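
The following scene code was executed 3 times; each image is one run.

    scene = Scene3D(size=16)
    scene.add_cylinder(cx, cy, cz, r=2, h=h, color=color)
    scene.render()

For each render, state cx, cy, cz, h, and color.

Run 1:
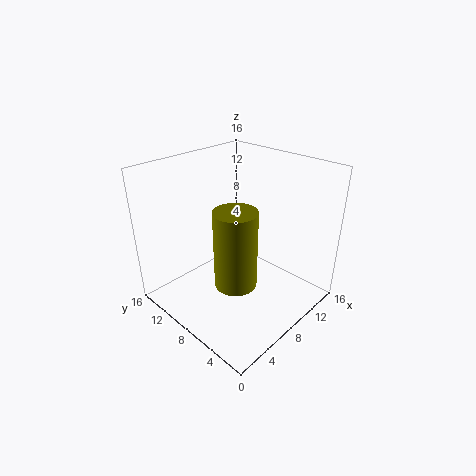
cx = 3.5
cy = 4
cz = 6.5
h = 7.5
color = 'olive'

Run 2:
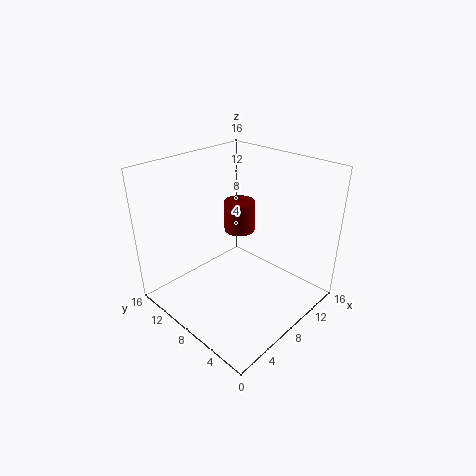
cx = 13
cy = 12.5
cz = 5.5
h = 4
color = 'maroon'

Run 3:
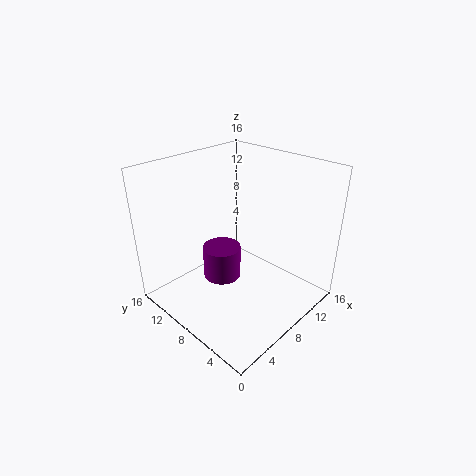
cx = 5.5
cy = 8
cz = 4.5
h = 3.5
color = 'purple'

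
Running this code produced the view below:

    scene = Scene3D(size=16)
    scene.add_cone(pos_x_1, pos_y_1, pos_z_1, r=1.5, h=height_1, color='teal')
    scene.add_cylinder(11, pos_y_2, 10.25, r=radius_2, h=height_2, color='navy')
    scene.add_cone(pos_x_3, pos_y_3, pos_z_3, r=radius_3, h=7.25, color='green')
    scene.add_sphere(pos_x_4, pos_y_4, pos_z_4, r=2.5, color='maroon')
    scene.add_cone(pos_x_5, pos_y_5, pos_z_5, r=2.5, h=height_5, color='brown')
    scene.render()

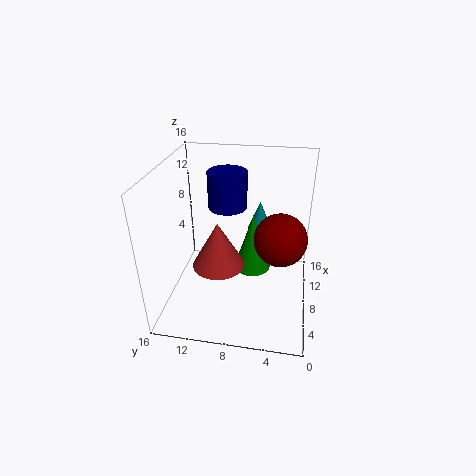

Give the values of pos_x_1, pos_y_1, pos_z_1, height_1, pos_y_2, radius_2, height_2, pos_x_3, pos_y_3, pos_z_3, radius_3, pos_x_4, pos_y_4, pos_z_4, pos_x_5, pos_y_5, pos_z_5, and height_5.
pos_x_1 = 14
pos_y_1 = 6.25
pos_z_1 = 6
height_1 = 3.75
pos_y_2 = 9.75
radius_2 = 2.25
height_2 = 4.25
pos_x_3 = 11.25
pos_y_3 = 6.75
pos_z_3 = 2
radius_3 = 2.25
pos_x_4 = 4
pos_y_4 = 3.25
pos_z_4 = 10.75
pos_x_5 = 3
pos_y_5 = 9
pos_z_5 = 8
height_5 = 4.5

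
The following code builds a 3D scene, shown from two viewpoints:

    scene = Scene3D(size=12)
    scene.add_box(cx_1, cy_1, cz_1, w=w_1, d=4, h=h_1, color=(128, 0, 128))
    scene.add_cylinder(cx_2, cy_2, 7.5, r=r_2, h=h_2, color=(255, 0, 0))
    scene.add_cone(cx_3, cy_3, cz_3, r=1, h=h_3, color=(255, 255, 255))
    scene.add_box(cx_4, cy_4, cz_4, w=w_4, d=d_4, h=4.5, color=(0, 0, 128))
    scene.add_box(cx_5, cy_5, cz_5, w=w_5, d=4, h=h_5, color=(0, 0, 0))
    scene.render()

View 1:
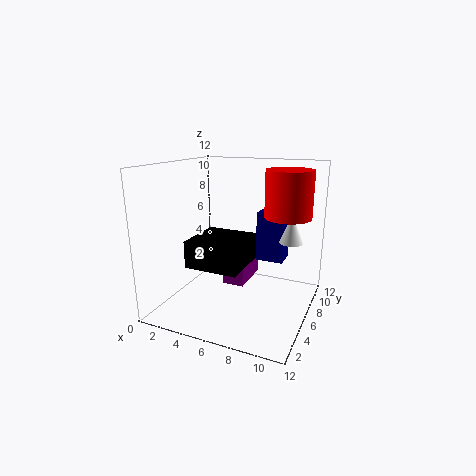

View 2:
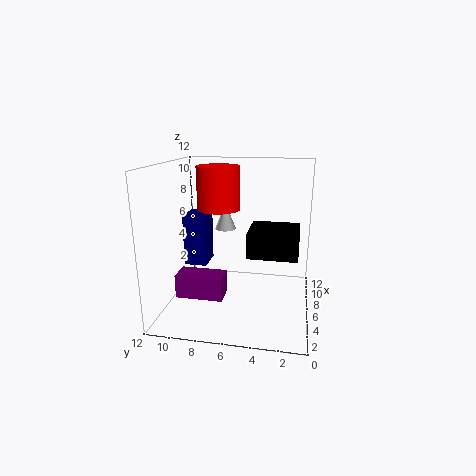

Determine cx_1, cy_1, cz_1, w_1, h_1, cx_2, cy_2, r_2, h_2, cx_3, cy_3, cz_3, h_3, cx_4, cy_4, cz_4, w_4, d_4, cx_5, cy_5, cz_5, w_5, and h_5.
cx_1 = 4, cy_1 = 7, cz_1 = 1, w_1 = 2, h_1 = 2, cx_2 = 9.5, cy_2 = 8.5, r_2 = 2, h_2 = 4, cx_3 = 10, cy_3 = 8, cz_3 = 5.5, h_3 = 2.5, cx_4 = 6.5, cy_4 = 9, cz_4 = 3, w_4 = 2.5, d_4 = 2, cx_5 = 4, cy_5 = 1, cz_5 = 5, w_5 = 4, h_5 = 2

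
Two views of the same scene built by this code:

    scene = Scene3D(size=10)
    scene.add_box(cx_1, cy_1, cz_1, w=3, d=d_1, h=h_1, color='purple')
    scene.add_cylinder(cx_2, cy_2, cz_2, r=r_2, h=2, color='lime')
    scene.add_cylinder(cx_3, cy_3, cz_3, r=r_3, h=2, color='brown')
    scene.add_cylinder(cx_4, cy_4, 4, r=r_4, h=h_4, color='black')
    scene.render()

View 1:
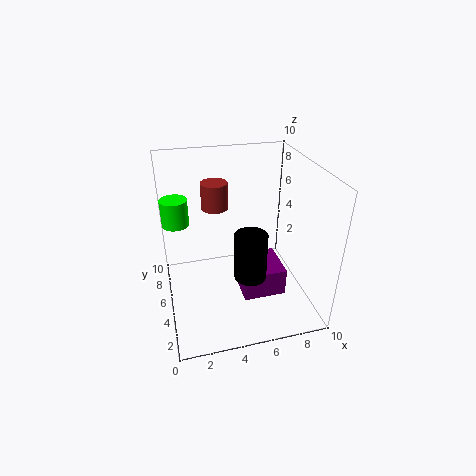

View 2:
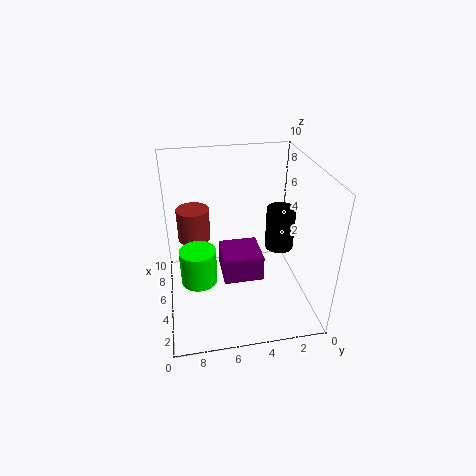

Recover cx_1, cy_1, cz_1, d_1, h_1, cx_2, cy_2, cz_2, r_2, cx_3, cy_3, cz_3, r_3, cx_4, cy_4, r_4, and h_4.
cx_1 = 5; cy_1 = 3; cz_1 = 1; d_1 = 3; h_1 = 2; cx_2 = 1; cy_2 = 8; cz_2 = 5; r_2 = 1; cx_3 = 4; cy_3 = 8; cz_3 = 6; r_3 = 1; cx_4 = 5; cy_4 = 2; r_4 = 1; h_4 = 3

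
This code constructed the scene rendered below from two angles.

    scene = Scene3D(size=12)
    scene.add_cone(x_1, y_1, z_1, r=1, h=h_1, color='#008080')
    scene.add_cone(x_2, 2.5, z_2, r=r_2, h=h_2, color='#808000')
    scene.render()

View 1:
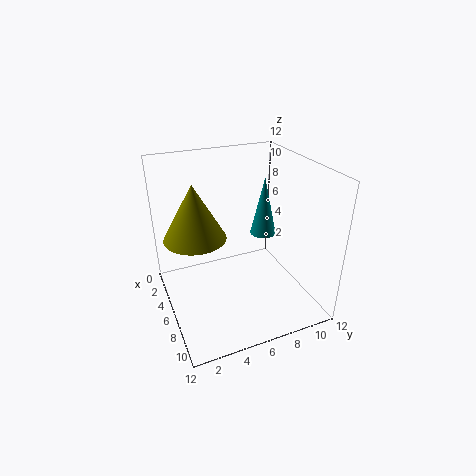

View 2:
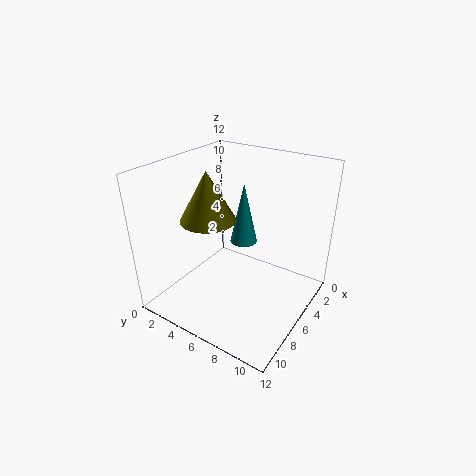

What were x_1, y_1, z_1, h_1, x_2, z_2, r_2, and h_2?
x_1 = 7.5, y_1 = 7.5, z_1 = 7, h_1 = 4.5, x_2 = 5.5, z_2 = 6.5, r_2 = 2.5, h_2 = 4.5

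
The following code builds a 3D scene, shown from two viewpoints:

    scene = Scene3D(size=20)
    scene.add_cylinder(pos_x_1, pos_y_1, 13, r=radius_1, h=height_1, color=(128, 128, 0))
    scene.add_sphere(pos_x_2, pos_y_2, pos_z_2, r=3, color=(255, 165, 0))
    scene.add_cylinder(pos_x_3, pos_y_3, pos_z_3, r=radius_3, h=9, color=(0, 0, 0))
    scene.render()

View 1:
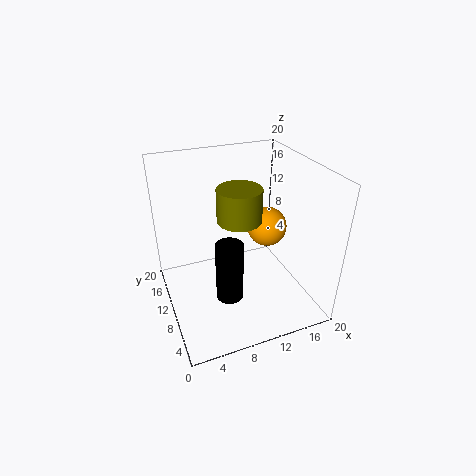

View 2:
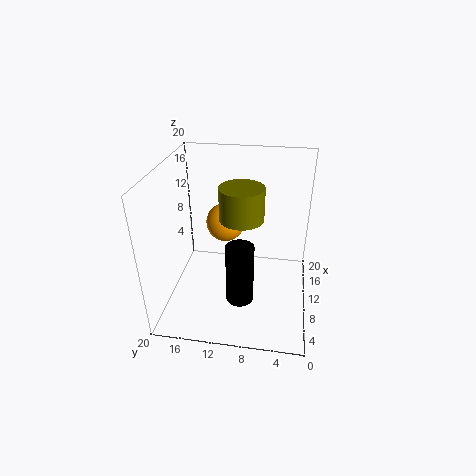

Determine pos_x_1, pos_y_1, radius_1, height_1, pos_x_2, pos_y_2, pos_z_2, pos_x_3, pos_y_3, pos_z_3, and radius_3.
pos_x_1 = 10; pos_y_1 = 9.5; radius_1 = 3; height_1 = 4.5; pos_x_2 = 16; pos_y_2 = 13; pos_z_2 = 9; pos_x_3 = 8.5; pos_y_3 = 9.5; pos_z_3 = 0.5; radius_3 = 2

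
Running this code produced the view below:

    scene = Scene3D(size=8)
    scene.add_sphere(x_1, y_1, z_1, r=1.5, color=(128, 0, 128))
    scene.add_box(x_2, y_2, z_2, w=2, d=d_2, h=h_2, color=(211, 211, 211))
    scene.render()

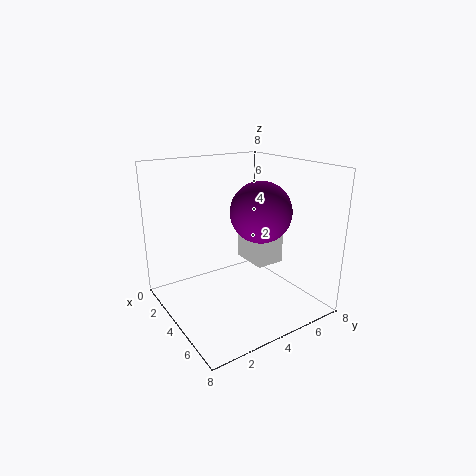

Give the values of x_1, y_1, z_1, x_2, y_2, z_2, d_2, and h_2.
x_1 = 6
y_1 = 4
z_1 = 6
x_2 = 4
y_2 = 4
z_2 = 3
d_2 = 1.5
h_2 = 3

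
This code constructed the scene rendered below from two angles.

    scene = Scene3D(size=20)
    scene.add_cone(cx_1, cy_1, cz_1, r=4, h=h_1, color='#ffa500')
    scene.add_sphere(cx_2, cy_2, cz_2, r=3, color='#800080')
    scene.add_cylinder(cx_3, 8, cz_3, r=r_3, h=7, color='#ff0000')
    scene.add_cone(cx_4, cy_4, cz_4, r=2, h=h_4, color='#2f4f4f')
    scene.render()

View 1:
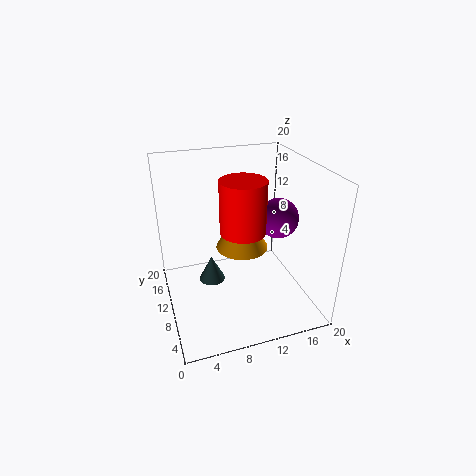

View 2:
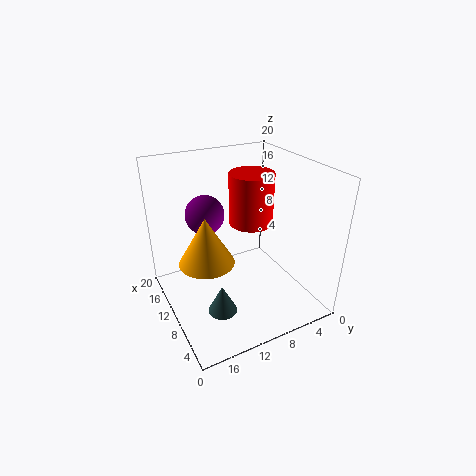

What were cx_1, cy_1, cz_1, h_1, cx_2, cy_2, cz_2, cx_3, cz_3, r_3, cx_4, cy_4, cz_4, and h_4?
cx_1 = 12; cy_1 = 14; cz_1 = 6; h_1 = 7; cx_2 = 17; cy_2 = 12; cz_2 = 11; cx_3 = 10; cz_3 = 12; r_3 = 3; cx_4 = 7; cy_4 = 14; cz_4 = 1; h_4 = 4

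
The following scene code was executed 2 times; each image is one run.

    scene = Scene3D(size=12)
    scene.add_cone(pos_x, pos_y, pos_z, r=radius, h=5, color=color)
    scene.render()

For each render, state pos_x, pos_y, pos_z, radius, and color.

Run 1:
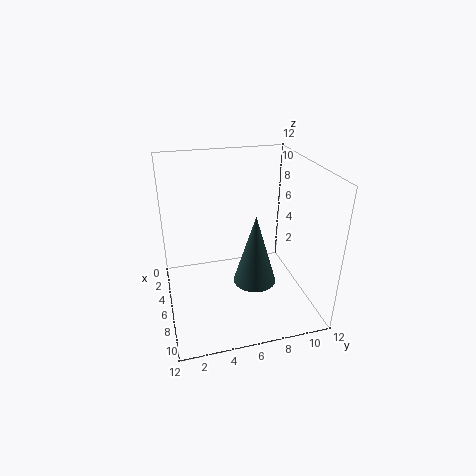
pos_x = 10.5
pos_y = 6
pos_z = 5
radius = 1.5
color = 'darkslategray'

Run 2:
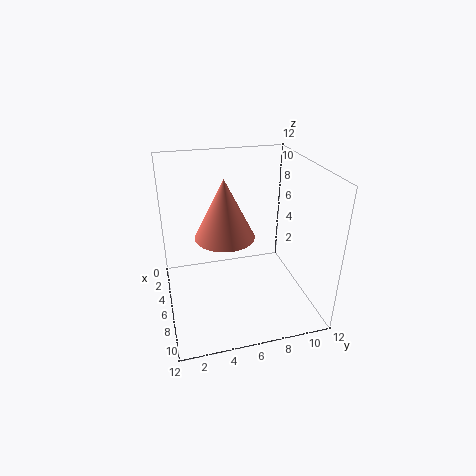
pos_x = 5.5
pos_y = 5
pos_z = 6
radius = 2.5
color = 'salmon'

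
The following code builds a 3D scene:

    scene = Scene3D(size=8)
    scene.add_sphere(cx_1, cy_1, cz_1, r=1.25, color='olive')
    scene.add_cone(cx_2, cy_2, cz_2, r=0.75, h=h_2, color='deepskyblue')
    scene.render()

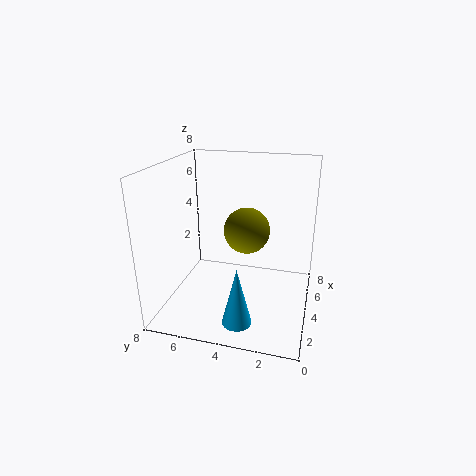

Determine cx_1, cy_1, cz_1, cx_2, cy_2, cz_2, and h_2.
cx_1 = 4, cy_1 = 3.5, cz_1 = 4.5, cx_2 = 1, cy_2 = 3.25, cz_2 = 0.75, h_2 = 3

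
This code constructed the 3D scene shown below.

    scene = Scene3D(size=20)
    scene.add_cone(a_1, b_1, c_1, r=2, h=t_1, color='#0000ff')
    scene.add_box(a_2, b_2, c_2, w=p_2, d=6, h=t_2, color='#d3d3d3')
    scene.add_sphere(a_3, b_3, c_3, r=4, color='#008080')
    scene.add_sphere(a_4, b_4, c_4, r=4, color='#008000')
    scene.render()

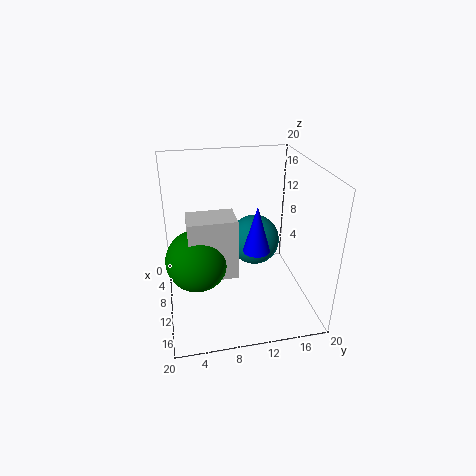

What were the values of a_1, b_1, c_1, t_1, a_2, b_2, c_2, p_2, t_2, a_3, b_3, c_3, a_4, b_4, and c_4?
a_1 = 9, b_1 = 13, c_1 = 7, t_1 = 7, a_2 = 11, b_2 = 3, c_2 = 7, p_2 = 4, t_2 = 8, a_3 = 4, b_3 = 14, c_3 = 6, a_4 = 13, b_4 = 4, c_4 = 9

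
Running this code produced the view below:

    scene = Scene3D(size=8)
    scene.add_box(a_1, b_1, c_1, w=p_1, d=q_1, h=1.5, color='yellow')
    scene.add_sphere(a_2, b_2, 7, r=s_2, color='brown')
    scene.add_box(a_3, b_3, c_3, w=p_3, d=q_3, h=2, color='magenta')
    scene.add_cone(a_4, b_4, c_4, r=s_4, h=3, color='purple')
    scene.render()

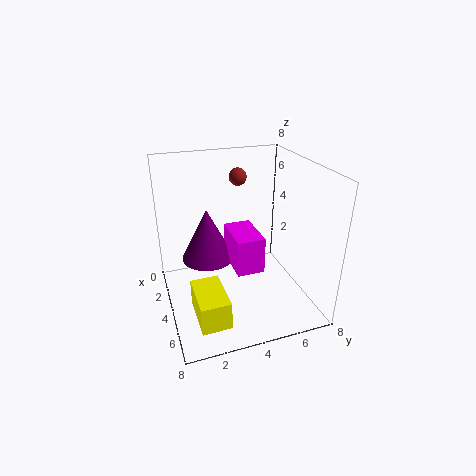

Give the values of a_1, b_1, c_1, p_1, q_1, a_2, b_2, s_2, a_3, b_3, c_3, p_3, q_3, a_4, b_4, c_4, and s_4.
a_1 = 5
b_1 = 1
c_1 = 1
p_1 = 2.5
q_1 = 1.5
a_2 = 2.5
b_2 = 4.5
s_2 = 0.5
a_3 = 3
b_3 = 3.5
c_3 = 2.5
p_3 = 2.5
q_3 = 1.5
a_4 = 3
b_4 = 2.5
c_4 = 2.5
s_4 = 1.5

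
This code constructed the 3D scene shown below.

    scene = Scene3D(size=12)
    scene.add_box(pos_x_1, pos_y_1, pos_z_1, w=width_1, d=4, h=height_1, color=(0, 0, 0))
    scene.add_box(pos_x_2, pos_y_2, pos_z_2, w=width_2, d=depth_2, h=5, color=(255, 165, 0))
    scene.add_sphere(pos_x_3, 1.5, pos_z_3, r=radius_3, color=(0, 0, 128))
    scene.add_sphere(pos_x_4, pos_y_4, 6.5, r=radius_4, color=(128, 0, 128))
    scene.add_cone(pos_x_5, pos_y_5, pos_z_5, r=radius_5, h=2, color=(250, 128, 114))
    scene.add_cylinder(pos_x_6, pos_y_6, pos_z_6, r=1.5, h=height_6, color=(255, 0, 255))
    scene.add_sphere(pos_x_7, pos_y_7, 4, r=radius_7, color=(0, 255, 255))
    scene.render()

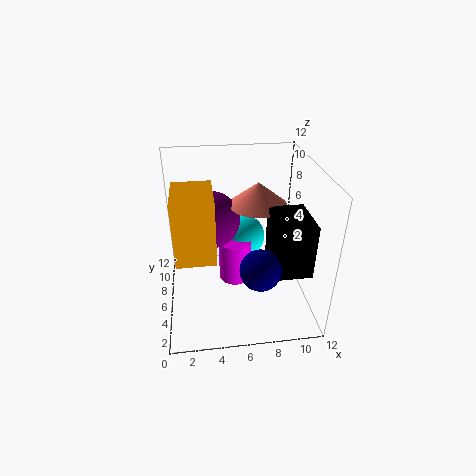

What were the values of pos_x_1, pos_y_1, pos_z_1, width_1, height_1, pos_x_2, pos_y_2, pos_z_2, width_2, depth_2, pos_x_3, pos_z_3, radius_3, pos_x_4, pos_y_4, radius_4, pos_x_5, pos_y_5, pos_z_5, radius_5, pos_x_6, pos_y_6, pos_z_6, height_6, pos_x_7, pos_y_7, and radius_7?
pos_x_1 = 8.5
pos_y_1 = 2.5
pos_z_1 = 4
width_1 = 3
height_1 = 4.5
pos_x_2 = 1
pos_y_2 = 2.5
pos_z_2 = 6
width_2 = 3
depth_2 = 4
pos_x_3 = 7
pos_z_3 = 6
radius_3 = 1.5
pos_x_4 = 4
pos_y_4 = 8.5
radius_4 = 2.5
pos_x_5 = 8
pos_y_5 = 8
pos_z_5 = 8
radius_5 = 2.5
pos_x_6 = 6
pos_y_6 = 8
pos_z_6 = 0.5
height_6 = 4
pos_x_7 = 7
pos_y_7 = 9.5
radius_7 = 2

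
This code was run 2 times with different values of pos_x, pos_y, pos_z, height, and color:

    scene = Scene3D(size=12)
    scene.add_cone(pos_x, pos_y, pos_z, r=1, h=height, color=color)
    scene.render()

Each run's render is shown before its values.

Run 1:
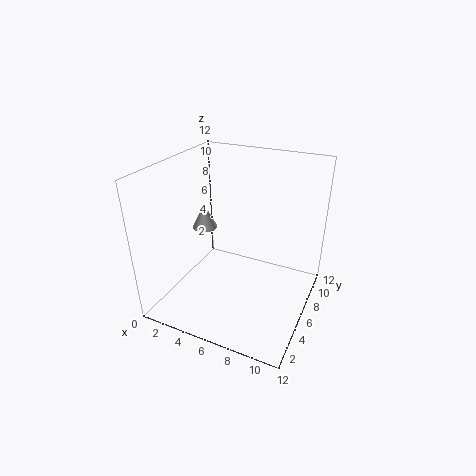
pos_x = 3.5, pos_y = 5, pos_z = 7, height = 2, color = 'lightgray'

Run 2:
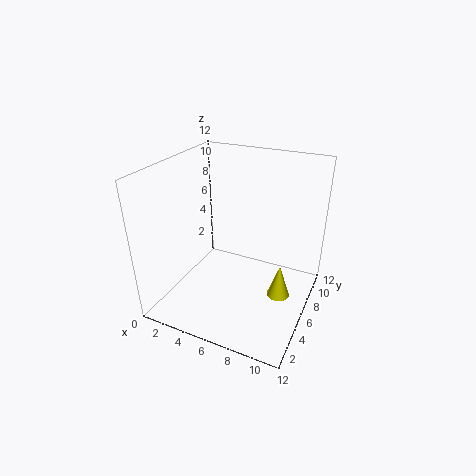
pos_x = 9.5, pos_y = 7, pos_z = 0.5, height = 3, color = 'yellow'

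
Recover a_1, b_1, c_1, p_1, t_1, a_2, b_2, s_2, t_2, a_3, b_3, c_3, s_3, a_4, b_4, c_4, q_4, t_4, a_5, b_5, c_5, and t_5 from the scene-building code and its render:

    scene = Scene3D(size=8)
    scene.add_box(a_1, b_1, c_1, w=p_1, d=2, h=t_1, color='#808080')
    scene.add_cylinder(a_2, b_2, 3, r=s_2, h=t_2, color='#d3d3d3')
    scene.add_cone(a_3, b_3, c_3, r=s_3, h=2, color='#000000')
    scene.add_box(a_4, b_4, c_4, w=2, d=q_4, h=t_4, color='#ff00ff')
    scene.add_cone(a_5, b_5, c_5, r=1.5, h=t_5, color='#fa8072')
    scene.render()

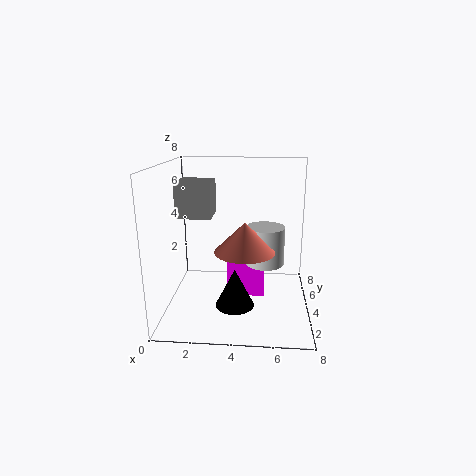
a_1 = 0.5, b_1 = 4, c_1 = 5, p_1 = 2, t_1 = 2, a_2 = 5.5, b_2 = 3, s_2 = 1, t_2 = 2, a_3 = 4, b_3 = 2, c_3 = 1, s_3 = 1, a_4 = 3.5, b_4 = 3, c_4 = 1, q_4 = 2.5, t_4 = 2.5, a_5 = 4.5, b_5 = 2, c_5 = 4, t_5 = 1.5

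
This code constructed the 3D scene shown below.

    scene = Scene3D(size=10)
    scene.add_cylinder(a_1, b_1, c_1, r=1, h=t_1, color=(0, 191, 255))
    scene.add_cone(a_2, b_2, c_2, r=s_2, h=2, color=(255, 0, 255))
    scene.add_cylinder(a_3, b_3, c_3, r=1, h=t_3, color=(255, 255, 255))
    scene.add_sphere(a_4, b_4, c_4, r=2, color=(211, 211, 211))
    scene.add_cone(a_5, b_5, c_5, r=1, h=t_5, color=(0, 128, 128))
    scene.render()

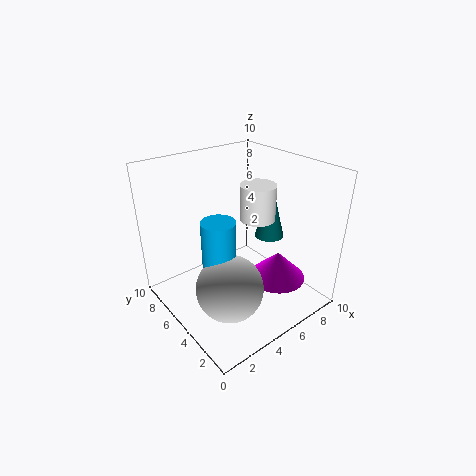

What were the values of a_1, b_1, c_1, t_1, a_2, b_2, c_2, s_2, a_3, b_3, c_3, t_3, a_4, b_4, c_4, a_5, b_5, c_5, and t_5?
a_1 = 2
b_1 = 3
c_1 = 5
t_1 = 3
a_2 = 7
b_2 = 3
c_2 = 2
s_2 = 2
a_3 = 4
b_3 = 2
c_3 = 8
t_3 = 2
a_4 = 2
b_4 = 2
c_4 = 4
a_5 = 7
b_5 = 4
c_5 = 5
t_5 = 4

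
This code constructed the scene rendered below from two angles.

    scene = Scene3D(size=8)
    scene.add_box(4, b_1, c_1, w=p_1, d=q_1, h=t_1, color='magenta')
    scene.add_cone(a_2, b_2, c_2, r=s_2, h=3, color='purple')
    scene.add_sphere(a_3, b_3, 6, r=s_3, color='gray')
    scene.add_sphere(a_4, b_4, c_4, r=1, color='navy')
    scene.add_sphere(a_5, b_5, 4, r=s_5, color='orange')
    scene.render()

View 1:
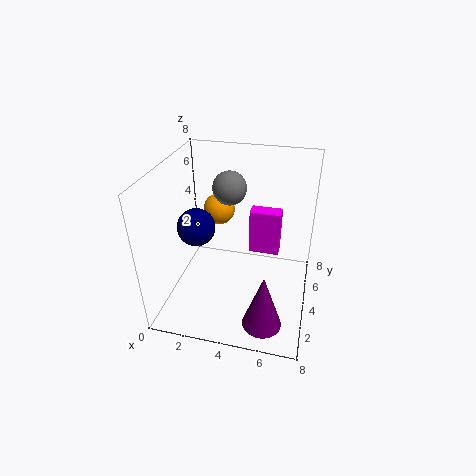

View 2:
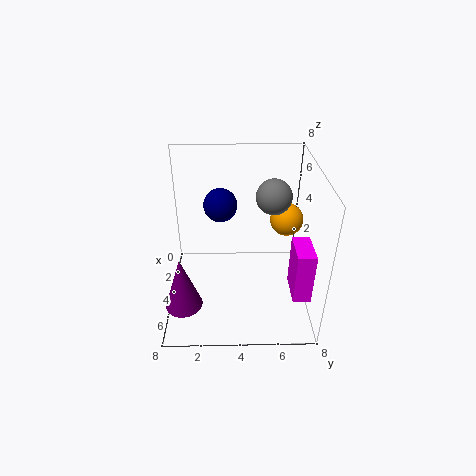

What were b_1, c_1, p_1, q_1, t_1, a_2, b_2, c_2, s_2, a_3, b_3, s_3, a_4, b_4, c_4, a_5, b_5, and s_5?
b_1 = 7; c_1 = 1; p_1 = 2; q_1 = 1; t_1 = 3; a_2 = 6; b_2 = 1; c_2 = 1; s_2 = 1; a_3 = 3; b_3 = 6; s_3 = 1; a_4 = 2; b_4 = 3; c_4 = 5; a_5 = 2; b_5 = 7; s_5 = 1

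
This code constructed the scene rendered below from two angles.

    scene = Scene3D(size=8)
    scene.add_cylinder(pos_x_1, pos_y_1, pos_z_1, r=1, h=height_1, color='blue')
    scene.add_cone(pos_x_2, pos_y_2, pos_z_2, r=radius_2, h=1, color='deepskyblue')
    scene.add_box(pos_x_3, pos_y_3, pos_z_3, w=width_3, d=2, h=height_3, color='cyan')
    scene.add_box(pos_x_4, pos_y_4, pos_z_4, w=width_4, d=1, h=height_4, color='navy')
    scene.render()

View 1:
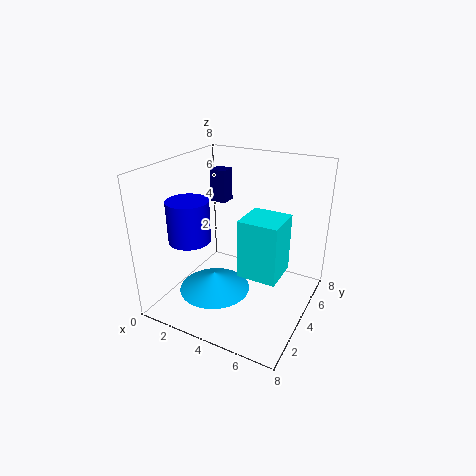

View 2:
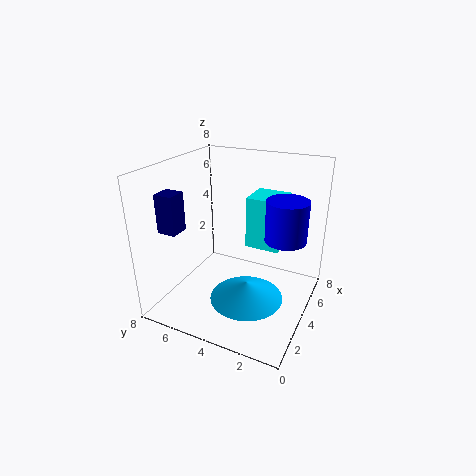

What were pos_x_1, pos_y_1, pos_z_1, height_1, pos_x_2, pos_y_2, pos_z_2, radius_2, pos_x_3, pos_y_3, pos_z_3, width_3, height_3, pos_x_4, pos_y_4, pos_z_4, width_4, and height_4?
pos_x_1 = 3
pos_y_1 = 1
pos_z_1 = 5
height_1 = 2
pos_x_2 = 3
pos_y_2 = 3
pos_z_2 = 1
radius_2 = 2
pos_x_3 = 5
pos_y_3 = 2
pos_z_3 = 3
width_3 = 2
height_3 = 3
pos_x_4 = 1
pos_y_4 = 6
pos_z_4 = 5
width_4 = 1
height_4 = 2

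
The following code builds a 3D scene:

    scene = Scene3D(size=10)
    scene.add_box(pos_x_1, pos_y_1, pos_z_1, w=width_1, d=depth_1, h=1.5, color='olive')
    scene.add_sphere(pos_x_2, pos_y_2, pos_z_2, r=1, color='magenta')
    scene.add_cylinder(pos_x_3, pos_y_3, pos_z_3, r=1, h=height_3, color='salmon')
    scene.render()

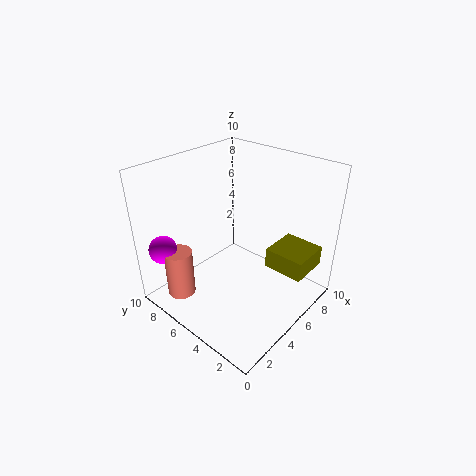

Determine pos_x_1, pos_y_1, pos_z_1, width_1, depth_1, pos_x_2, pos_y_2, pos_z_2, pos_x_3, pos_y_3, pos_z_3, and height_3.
pos_x_1 = 7, pos_y_1 = 1, pos_z_1 = 2, width_1 = 3, depth_1 = 3, pos_x_2 = 1.5, pos_y_2 = 9, pos_z_2 = 4, pos_x_3 = 2, pos_y_3 = 8, pos_z_3 = 0.5, height_3 = 3.5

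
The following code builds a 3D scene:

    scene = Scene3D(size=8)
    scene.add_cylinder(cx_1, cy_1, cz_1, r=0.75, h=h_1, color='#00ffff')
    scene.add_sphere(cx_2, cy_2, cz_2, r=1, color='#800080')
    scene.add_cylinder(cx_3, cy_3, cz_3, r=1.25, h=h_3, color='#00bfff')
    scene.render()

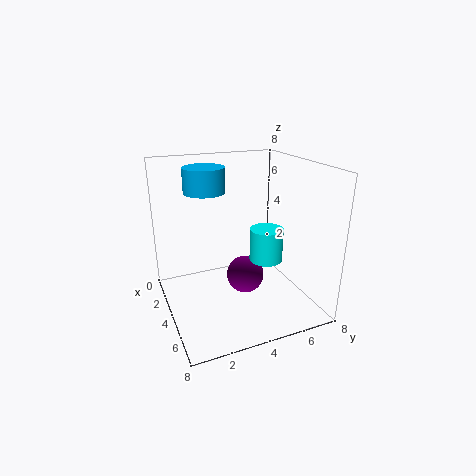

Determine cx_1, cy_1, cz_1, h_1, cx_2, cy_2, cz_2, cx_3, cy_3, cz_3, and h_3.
cx_1 = 7.25, cy_1 = 4, cz_1 = 4.25, h_1 = 1.5, cx_2 = 5, cy_2 = 4, cz_2 = 2.25, cx_3 = 1.25, cy_3 = 3, cz_3 = 6, h_3 = 1.5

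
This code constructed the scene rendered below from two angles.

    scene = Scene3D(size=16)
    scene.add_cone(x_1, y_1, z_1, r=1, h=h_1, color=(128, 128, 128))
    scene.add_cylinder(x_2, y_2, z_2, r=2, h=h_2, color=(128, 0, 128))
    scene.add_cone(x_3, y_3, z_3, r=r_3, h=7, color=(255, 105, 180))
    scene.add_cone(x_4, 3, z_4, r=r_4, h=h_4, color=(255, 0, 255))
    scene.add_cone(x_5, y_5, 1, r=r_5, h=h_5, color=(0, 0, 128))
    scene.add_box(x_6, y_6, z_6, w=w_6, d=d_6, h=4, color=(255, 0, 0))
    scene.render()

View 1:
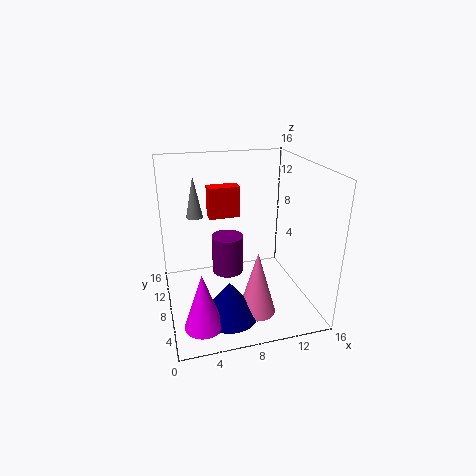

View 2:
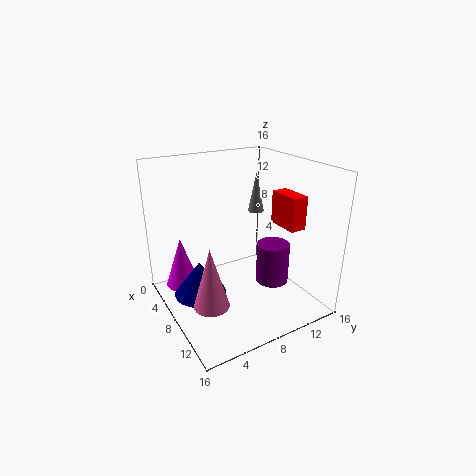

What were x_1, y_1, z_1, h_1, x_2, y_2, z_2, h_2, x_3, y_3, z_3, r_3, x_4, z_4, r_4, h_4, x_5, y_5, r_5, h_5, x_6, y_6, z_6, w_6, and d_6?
x_1 = 4; y_1 = 13; z_1 = 9; h_1 = 5; x_2 = 8; y_2 = 13; z_2 = 1; h_2 = 5; x_3 = 9; y_3 = 4; z_3 = 1; r_3 = 2; x_4 = 3; z_4 = 1; r_4 = 2; h_4 = 6; x_5 = 6; y_5 = 4; r_5 = 3; h_5 = 4; x_6 = 6; y_6 = 14; z_6 = 8; w_6 = 4; d_6 = 2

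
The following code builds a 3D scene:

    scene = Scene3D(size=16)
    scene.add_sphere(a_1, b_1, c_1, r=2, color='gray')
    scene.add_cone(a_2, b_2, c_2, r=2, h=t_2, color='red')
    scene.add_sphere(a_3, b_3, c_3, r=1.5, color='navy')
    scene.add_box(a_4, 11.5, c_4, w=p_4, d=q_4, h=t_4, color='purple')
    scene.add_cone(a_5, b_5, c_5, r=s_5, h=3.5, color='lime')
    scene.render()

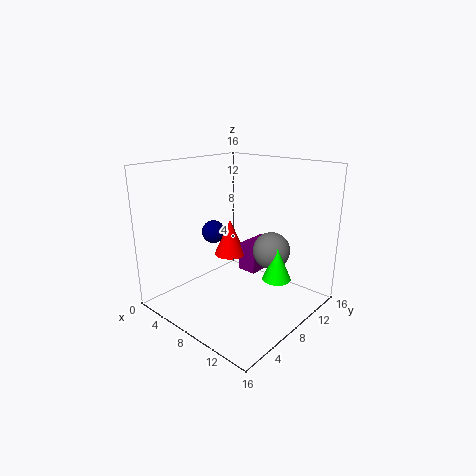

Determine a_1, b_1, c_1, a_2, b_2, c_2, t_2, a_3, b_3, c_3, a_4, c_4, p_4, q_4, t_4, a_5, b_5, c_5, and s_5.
a_1 = 11.5
b_1 = 9.5
c_1 = 7
a_2 = 4
b_2 = 11
c_2 = 4
t_2 = 4.5
a_3 = 1.5
b_3 = 10.5
c_3 = 6.5
a_4 = 5
c_4 = 2
p_4 = 2.5
q_4 = 4.5
t_4 = 3.5
a_5 = 13
b_5 = 8.5
c_5 = 4.5
s_5 = 1.5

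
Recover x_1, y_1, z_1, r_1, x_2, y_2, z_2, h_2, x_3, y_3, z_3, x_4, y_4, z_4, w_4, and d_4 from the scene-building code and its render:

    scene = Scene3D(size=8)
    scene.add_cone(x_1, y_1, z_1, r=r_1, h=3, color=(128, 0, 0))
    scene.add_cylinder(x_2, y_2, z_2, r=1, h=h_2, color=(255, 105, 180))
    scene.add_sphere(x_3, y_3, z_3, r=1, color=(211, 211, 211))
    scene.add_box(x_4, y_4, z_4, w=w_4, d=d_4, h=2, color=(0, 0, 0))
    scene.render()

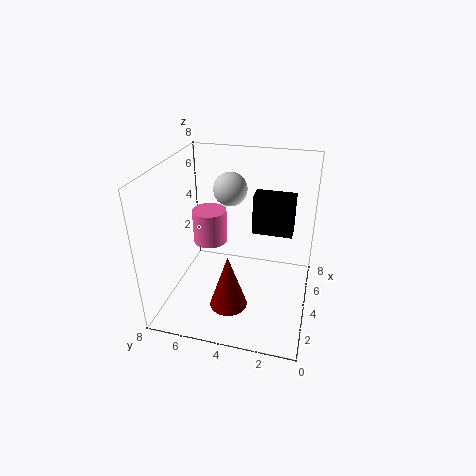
x_1 = 2
y_1 = 4
z_1 = 1
r_1 = 1
x_2 = 5
y_2 = 6
z_2 = 3
h_2 = 2
x_3 = 6
y_3 = 5
z_3 = 6
x_4 = 3
y_4 = 1
z_4 = 5
w_4 = 1
d_4 = 2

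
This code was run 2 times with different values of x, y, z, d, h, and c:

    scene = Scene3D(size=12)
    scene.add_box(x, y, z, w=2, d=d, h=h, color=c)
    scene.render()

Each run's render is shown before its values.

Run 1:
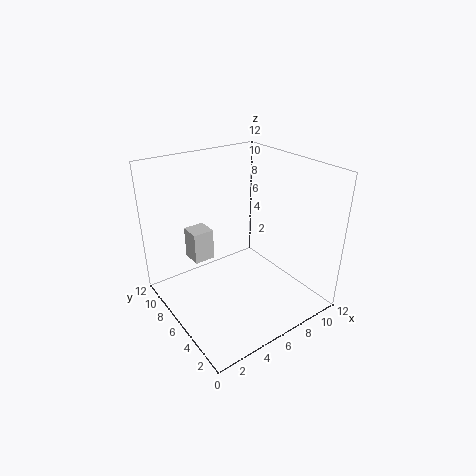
x = 4, y = 10, z = 2, d = 2, h = 3, c = 'lightgray'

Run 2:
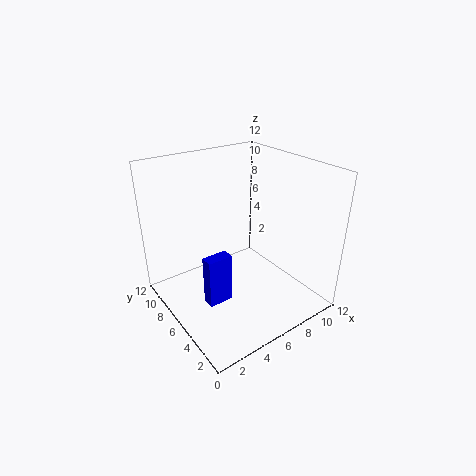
x = 2, y = 4, z = 2, d = 1, h = 4, c = 'blue'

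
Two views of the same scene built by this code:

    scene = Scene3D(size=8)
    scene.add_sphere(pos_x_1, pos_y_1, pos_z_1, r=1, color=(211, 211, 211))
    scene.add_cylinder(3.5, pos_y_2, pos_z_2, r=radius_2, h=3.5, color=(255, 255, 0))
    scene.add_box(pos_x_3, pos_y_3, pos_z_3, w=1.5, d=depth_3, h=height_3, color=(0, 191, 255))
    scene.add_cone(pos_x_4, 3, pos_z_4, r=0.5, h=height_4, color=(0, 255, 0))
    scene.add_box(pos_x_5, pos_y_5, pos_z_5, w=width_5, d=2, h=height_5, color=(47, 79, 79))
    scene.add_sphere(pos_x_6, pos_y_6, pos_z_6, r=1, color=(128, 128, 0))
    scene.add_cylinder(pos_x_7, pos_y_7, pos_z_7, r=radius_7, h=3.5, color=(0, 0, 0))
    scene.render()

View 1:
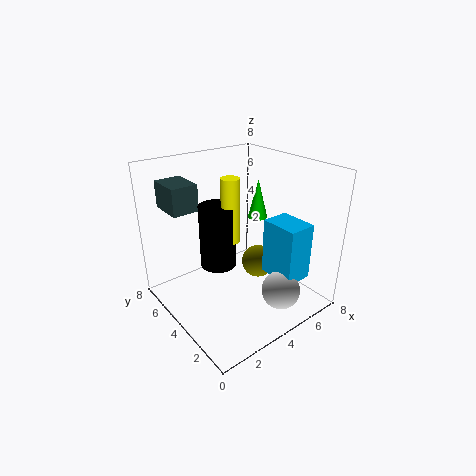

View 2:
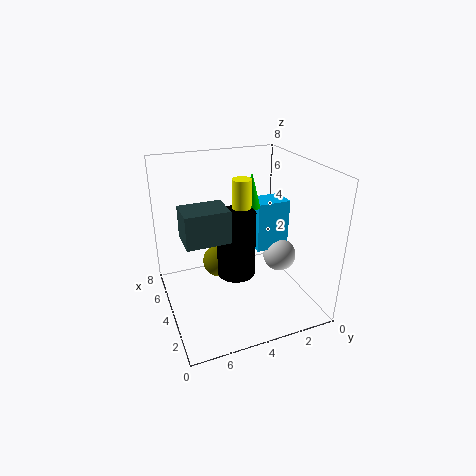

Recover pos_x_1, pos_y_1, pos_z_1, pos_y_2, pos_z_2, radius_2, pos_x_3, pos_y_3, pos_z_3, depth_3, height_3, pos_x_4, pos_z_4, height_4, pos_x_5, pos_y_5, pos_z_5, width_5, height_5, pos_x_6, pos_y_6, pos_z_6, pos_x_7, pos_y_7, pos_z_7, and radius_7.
pos_x_1 = 4.5, pos_y_1 = 1, pos_z_1 = 2, pos_y_2 = 4, pos_z_2 = 4, radius_2 = 0.5, pos_x_3 = 4.5, pos_y_3 = 0.5, pos_z_3 = 2.5, depth_3 = 2, height_3 = 3, pos_x_4 = 4.5, pos_z_4 = 5.5, height_4 = 2, pos_x_5 = 1, pos_y_5 = 5.5, pos_z_5 = 5.5, width_5 = 1.5, height_5 = 1.5, pos_x_6 = 6, pos_y_6 = 4.5, pos_z_6 = 1.5, pos_x_7 = 3, pos_y_7 = 4.5, pos_z_7 = 2.5, radius_7 = 1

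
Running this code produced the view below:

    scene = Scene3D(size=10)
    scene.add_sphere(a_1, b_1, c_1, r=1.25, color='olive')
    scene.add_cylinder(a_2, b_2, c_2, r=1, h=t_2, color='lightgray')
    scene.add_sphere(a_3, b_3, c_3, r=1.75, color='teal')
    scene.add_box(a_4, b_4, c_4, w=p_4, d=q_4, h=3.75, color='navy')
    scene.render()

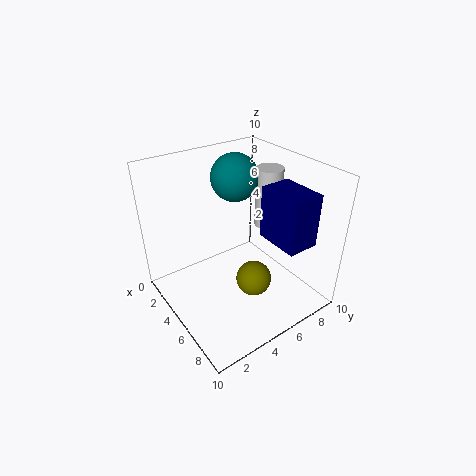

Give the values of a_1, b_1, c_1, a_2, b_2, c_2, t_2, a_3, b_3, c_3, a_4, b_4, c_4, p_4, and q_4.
a_1 = 6.25, b_1 = 5.5, c_1 = 2, a_2 = 4, b_2 = 8.5, c_2 = 4.5, t_2 = 4.5, a_3 = 2.5, b_3 = 6.5, c_3 = 8.25, a_4 = 5.25, b_4 = 6.75, c_4 = 4.75, p_4 = 3.25, q_4 = 2.25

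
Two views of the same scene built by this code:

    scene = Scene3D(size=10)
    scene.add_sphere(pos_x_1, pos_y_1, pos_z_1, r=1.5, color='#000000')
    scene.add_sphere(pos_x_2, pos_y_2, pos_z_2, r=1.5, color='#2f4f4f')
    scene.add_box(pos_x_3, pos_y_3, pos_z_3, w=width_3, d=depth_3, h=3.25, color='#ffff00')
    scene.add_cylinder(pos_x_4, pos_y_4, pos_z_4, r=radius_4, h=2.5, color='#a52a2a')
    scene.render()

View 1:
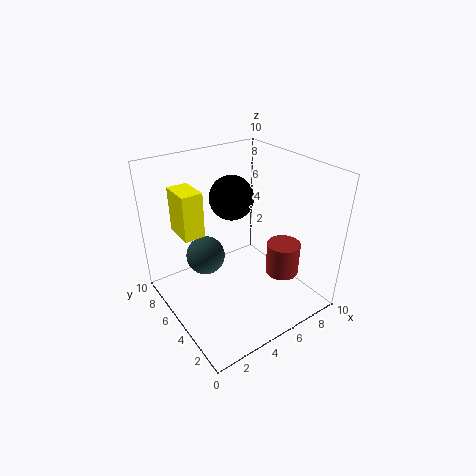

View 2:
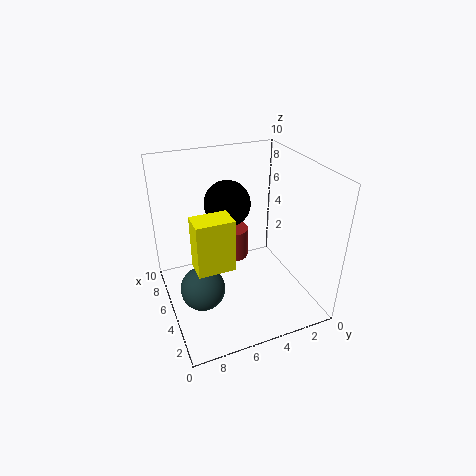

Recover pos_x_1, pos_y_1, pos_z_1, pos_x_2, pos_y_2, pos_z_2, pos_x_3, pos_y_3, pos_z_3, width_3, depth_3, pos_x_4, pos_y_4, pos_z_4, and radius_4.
pos_x_1 = 5; pos_y_1 = 5.75; pos_z_1 = 7.75; pos_x_2 = 4; pos_y_2 = 8; pos_z_2 = 2.25; pos_x_3 = 1.75; pos_y_3 = 6.5; pos_z_3 = 5; width_3 = 1.5; depth_3 = 2.25; pos_x_4 = 8.5; pos_y_4 = 4; pos_z_4 = 1.25; radius_4 = 1.25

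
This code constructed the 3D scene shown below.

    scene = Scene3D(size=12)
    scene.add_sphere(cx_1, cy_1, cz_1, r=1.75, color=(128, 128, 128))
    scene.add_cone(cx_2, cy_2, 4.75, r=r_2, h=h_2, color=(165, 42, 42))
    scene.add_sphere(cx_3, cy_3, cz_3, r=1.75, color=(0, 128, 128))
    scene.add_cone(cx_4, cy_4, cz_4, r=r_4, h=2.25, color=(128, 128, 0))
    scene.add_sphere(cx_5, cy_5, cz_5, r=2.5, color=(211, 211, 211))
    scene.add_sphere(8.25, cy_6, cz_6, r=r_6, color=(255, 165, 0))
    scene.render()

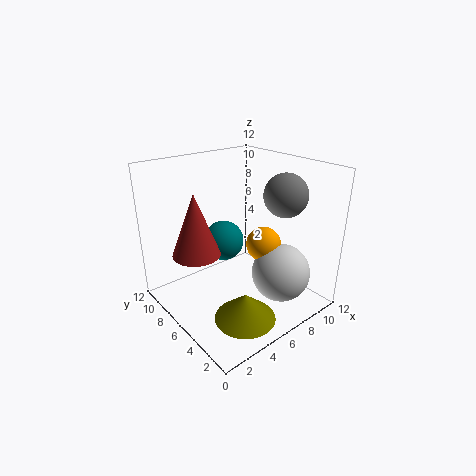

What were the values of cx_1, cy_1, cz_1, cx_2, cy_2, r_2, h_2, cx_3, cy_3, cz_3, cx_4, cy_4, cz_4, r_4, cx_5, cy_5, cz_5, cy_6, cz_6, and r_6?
cx_1 = 8.75
cy_1 = 3.5
cz_1 = 9.75
cx_2 = 3
cy_2 = 7.75
r_2 = 2
h_2 = 5.25
cx_3 = 6
cy_3 = 8
cz_3 = 5
cx_4 = 4.5
cy_4 = 3.25
cz_4 = 0.25
r_4 = 2.5
cx_5 = 8.75
cy_5 = 3.5
cz_5 = 2.75
cy_6 = 5.25
cz_6 = 5
r_6 = 1.5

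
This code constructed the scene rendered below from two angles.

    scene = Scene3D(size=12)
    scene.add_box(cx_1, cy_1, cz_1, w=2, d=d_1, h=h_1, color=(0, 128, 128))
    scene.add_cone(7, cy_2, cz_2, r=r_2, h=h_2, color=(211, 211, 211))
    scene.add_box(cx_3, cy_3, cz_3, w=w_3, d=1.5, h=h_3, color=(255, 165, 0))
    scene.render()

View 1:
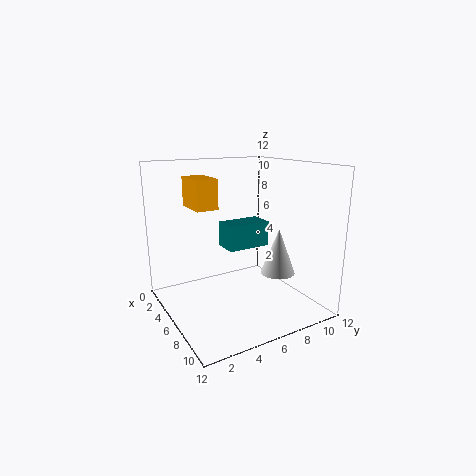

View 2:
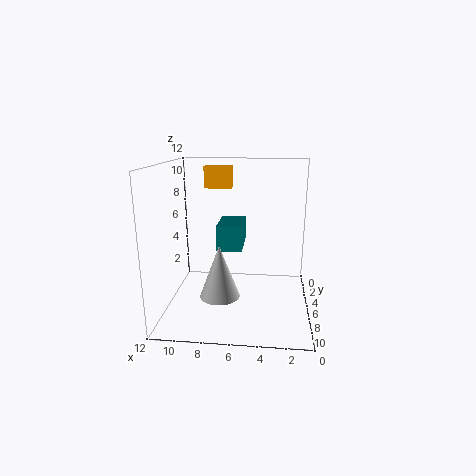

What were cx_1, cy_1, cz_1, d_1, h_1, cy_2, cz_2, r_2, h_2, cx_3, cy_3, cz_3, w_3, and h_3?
cx_1 = 5.5; cy_1 = 4.5; cz_1 = 5.5; d_1 = 3.5; h_1 = 2; cy_2 = 9.5; cz_2 = 2.5; r_2 = 1.5; h_2 = 4; cx_3 = 7; cy_3 = 1; cz_3 = 9.5; w_3 = 2.5; h_3 = 2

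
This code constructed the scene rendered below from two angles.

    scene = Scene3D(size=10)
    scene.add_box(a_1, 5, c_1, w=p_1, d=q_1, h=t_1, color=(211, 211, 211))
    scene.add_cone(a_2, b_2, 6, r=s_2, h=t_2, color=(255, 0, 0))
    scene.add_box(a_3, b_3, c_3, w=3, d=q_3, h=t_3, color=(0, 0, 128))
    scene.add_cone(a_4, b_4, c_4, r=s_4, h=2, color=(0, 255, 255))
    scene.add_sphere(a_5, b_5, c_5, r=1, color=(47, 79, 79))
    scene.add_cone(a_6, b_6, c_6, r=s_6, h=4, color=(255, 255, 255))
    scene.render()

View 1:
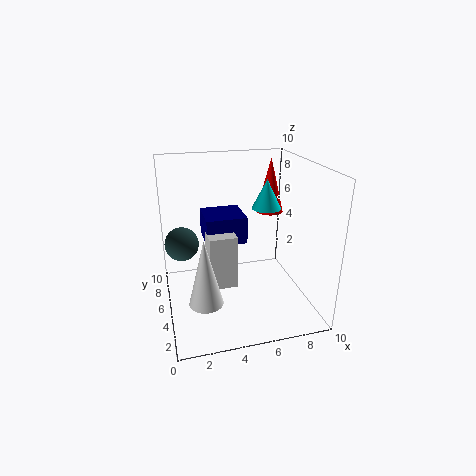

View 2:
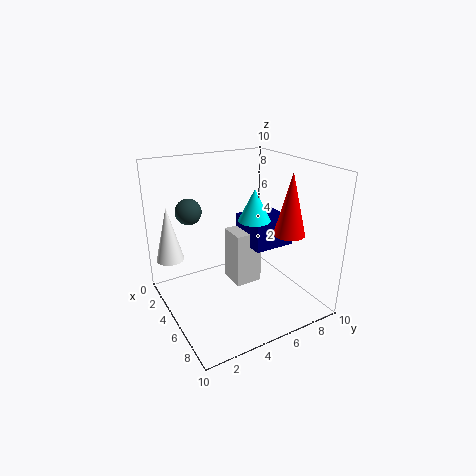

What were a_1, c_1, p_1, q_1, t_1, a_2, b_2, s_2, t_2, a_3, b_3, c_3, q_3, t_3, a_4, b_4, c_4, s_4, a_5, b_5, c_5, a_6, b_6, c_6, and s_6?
a_1 = 3, c_1 = 1, p_1 = 2, q_1 = 2, t_1 = 4, a_2 = 8, b_2 = 7, s_2 = 1, t_2 = 4, a_3 = 3, b_3 = 6, c_3 = 4, q_3 = 3, t_3 = 2, a_4 = 7, b_4 = 5, c_4 = 7, s_4 = 1, a_5 = 1, b_5 = 3, c_5 = 6, a_6 = 2, b_6 = 1, c_6 = 3, s_6 = 1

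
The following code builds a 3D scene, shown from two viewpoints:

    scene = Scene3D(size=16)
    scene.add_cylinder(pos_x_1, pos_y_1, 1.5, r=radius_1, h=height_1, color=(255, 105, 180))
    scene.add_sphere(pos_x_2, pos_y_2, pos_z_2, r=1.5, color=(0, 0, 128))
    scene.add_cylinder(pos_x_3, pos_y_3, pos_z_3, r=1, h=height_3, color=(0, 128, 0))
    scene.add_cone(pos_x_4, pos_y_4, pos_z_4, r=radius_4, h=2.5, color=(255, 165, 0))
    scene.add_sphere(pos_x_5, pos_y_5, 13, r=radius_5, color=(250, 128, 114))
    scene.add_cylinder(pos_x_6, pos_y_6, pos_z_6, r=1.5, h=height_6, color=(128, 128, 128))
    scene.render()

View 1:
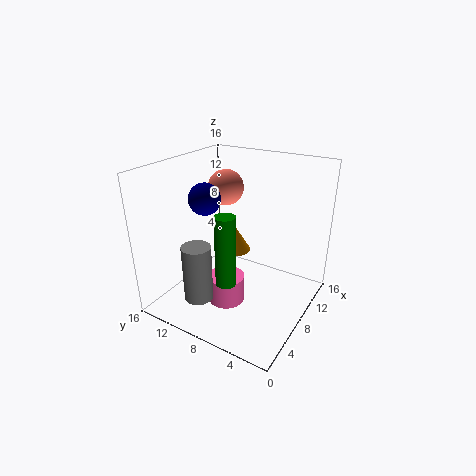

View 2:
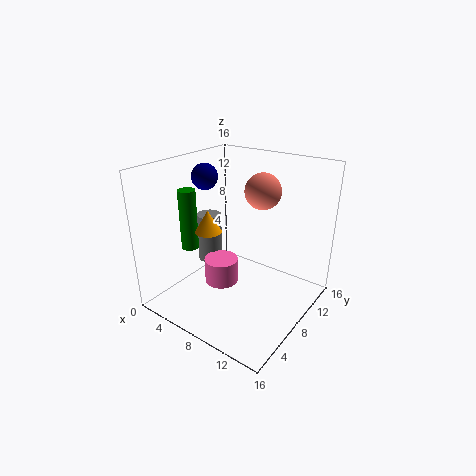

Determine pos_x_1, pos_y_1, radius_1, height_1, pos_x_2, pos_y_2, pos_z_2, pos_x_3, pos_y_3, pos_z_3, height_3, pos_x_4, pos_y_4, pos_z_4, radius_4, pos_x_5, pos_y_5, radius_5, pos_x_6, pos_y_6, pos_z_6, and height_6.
pos_x_1 = 5.5, pos_y_1 = 8, radius_1 = 2, height_1 = 3, pos_x_2 = 3, pos_y_2 = 8.5, pos_z_2 = 14, pos_x_3 = 2.5, pos_y_3 = 6, pos_z_3 = 6, height_3 = 7, pos_x_4 = 5, pos_y_4 = 6.5, pos_z_4 = 8.5, radius_4 = 1.5, pos_x_5 = 9.5, pos_y_5 = 10.5, radius_5 = 2, pos_x_6 = 2.5, pos_y_6 = 9.5, pos_z_6 = 3, height_6 = 6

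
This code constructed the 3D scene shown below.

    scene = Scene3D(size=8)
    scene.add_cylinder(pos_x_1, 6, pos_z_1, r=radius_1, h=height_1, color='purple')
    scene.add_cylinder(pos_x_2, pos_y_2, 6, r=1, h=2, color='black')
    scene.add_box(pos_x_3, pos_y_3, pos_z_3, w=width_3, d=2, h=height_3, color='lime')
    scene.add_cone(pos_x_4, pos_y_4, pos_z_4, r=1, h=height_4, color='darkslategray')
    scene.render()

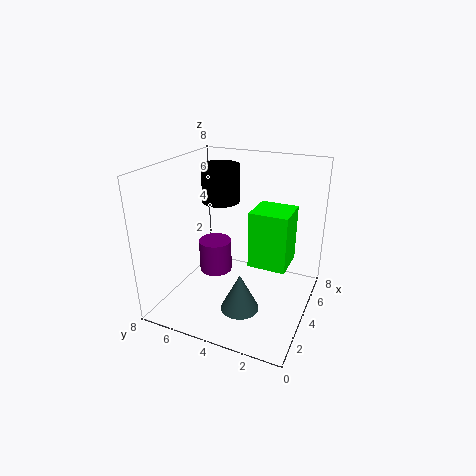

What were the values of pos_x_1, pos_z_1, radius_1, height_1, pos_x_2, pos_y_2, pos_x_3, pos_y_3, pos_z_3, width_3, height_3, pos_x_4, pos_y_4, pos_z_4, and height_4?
pos_x_1 = 5, pos_z_1 = 1, radius_1 = 1, height_1 = 2, pos_x_2 = 4, pos_y_2 = 5, pos_x_3 = 3, pos_y_3 = 1, pos_z_3 = 3, width_3 = 2, height_3 = 3, pos_x_4 = 2, pos_y_4 = 3, pos_z_4 = 1, height_4 = 2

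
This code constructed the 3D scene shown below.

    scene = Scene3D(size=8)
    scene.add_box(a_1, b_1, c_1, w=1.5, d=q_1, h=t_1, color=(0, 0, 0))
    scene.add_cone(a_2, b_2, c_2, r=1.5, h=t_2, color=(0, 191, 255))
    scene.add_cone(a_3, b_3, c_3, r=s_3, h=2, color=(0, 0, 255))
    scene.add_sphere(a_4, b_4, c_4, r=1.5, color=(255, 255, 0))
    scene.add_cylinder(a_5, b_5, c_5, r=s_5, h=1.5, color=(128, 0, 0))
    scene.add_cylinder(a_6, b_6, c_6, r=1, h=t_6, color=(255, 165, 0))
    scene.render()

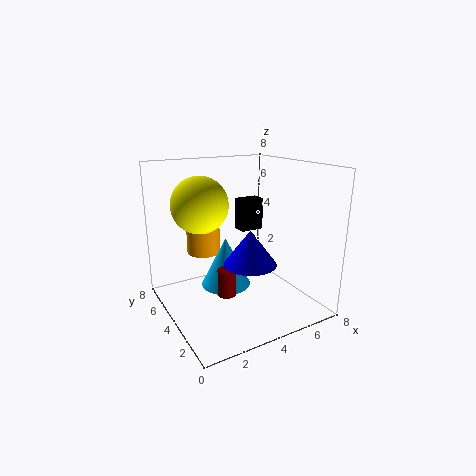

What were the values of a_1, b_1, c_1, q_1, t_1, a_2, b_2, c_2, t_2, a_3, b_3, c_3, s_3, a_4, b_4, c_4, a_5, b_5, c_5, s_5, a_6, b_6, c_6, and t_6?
a_1 = 5.5, b_1 = 6, c_1 = 3.5, q_1 = 1, t_1 = 2, a_2 = 4, b_2 = 5.5, c_2 = 0.5, t_2 = 3, a_3 = 4.5, b_3 = 3.5, c_3 = 2.5, s_3 = 1.5, a_4 = 2, b_4 = 4.5, c_4 = 6, a_5 = 3, b_5 = 3.5, c_5 = 1, s_5 = 0.5, a_6 = 3, b_6 = 6.5, c_6 = 2.5, t_6 = 2.5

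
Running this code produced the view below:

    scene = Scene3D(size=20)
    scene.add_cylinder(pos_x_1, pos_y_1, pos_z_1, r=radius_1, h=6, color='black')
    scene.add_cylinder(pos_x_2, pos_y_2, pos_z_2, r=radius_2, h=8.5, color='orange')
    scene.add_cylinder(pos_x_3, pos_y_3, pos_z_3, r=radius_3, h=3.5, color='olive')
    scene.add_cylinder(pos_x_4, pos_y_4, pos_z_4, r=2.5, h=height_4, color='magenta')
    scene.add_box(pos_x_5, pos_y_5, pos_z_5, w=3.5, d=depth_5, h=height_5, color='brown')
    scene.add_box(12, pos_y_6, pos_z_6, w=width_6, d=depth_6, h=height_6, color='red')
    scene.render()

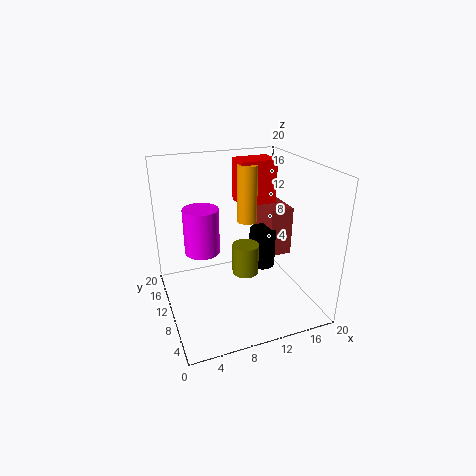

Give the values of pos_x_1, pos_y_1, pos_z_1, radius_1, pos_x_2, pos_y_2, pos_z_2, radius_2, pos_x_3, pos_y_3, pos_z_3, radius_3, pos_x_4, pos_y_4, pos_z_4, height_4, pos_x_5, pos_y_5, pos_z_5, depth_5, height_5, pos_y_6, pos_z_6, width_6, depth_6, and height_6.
pos_x_1 = 15; pos_y_1 = 12.5; pos_z_1 = 3.5; radius_1 = 2; pos_x_2 = 13; pos_y_2 = 14; pos_z_2 = 10.5; radius_2 = 1.5; pos_x_3 = 8; pos_y_3 = 2.5; pos_z_3 = 9.5; radius_3 = 1.5; pos_x_4 = 5.5; pos_y_4 = 12.5; pos_z_4 = 7.5; height_4 = 6.5; pos_x_5 = 16; pos_y_5 = 11.5; pos_z_5 = 5; depth_5 = 7; height_5 = 7.5; pos_y_6 = 13.5; pos_z_6 = 13; width_6 = 5.5; depth_6 = 4; height_6 = 6.5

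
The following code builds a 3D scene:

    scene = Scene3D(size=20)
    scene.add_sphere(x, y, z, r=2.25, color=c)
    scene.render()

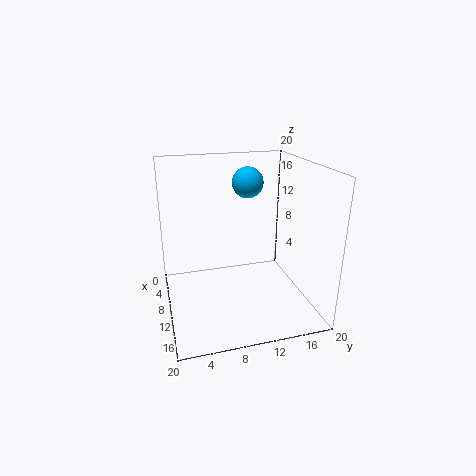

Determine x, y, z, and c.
x = 6.25; y = 12.5; z = 16.75; c = 'deepskyblue'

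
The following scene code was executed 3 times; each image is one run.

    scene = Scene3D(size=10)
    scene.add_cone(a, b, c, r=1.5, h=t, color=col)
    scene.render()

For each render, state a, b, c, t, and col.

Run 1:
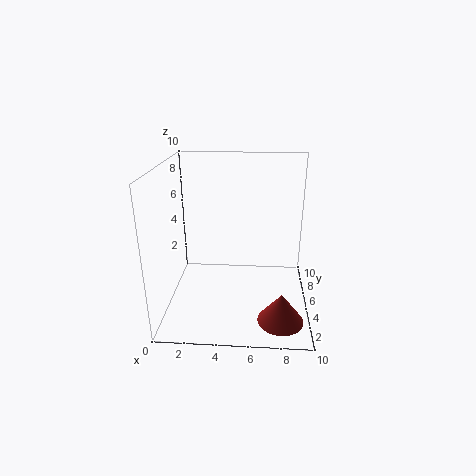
a = 8; b = 2; c = 0.5; t = 2; col = 'brown'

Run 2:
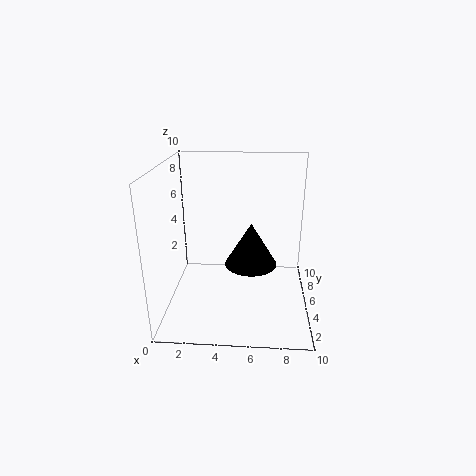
a = 6; b = 1.5; c = 5; t = 2.5; col = 'black'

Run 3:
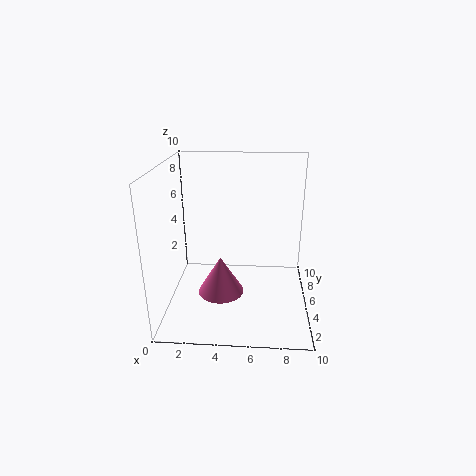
a = 4; b = 3; c = 2; t = 2.5; col = 'hotpink'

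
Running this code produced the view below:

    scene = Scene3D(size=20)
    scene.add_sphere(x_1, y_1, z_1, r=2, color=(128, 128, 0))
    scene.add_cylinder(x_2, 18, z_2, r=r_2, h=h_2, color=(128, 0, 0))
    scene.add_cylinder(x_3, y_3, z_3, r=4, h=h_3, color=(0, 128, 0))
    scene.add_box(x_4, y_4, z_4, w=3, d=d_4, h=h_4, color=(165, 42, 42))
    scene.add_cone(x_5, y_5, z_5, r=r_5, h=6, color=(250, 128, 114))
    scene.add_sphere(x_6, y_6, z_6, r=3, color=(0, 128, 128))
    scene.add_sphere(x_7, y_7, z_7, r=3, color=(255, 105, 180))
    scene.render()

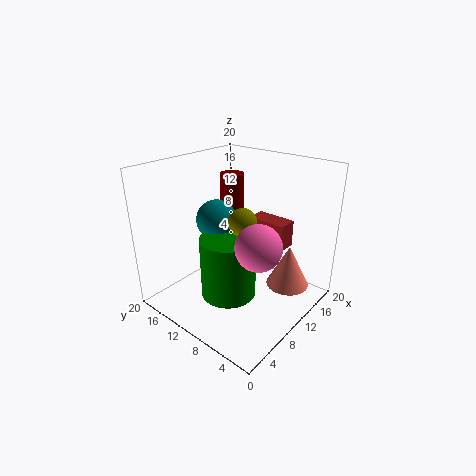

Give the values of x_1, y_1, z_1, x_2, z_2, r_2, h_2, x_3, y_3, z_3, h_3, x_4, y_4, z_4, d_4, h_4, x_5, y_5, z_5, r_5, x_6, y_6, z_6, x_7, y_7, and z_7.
x_1 = 11; y_1 = 10; z_1 = 12; x_2 = 18; z_2 = 8; r_2 = 2; h_2 = 8; x_3 = 9; y_3 = 11; z_3 = 1; h_3 = 9; x_4 = 15; y_4 = 6; z_4 = 7; d_4 = 6; h_4 = 4; x_5 = 14; y_5 = 4; z_5 = 3; r_5 = 3; x_6 = 11; y_6 = 15; z_6 = 11; x_7 = 8; y_7 = 5; z_7 = 11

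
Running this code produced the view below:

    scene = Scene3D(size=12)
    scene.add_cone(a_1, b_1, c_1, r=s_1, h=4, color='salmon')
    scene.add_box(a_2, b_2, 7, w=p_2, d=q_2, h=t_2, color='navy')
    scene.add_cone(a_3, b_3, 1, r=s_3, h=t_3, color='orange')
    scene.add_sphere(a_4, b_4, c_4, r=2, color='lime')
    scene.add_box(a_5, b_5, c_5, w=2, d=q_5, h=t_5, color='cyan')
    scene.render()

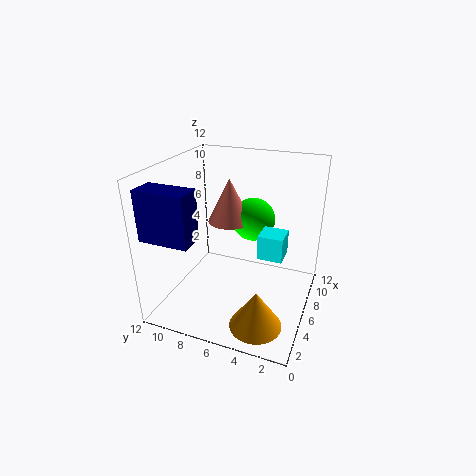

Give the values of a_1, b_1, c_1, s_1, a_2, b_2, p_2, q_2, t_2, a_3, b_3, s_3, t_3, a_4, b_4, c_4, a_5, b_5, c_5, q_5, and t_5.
a_1 = 9, b_1 = 8, c_1 = 6, s_1 = 2, a_2 = 1, b_2 = 8, p_2 = 2, q_2 = 4, t_2 = 4, a_3 = 2, b_3 = 3, s_3 = 2, t_3 = 3, a_4 = 10, b_4 = 6, c_4 = 6, a_5 = 5, b_5 = 2, c_5 = 5, q_5 = 2, t_5 = 2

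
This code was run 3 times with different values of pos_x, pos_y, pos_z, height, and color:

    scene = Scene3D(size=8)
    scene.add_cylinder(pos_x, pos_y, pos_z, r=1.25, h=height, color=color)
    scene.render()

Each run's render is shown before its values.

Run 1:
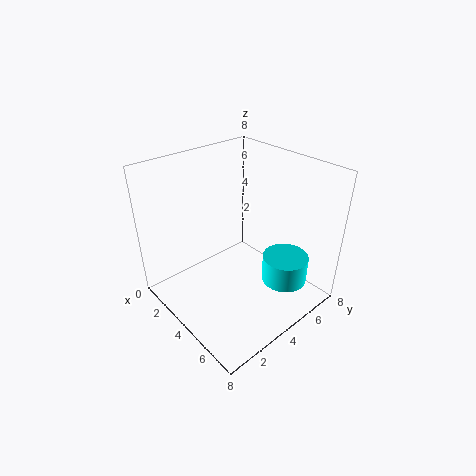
pos_x = 6.25
pos_y = 5.5
pos_z = 1.75
height = 1.5
color = 'cyan'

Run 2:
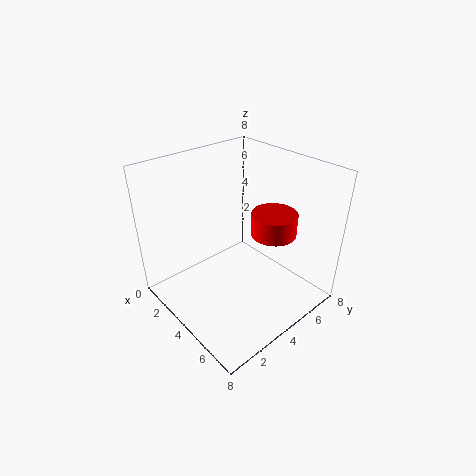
pos_x = 5.25
pos_y = 5.5
pos_z = 4.25
height = 1.25
color = 'red'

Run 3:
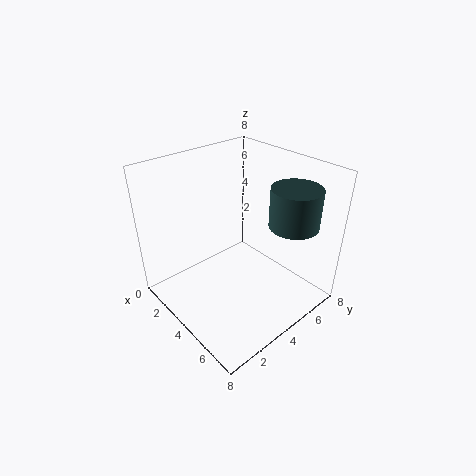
pos_x = 6.75
pos_y = 5.25
pos_z = 5.5
height = 2
color = 'darkslategray'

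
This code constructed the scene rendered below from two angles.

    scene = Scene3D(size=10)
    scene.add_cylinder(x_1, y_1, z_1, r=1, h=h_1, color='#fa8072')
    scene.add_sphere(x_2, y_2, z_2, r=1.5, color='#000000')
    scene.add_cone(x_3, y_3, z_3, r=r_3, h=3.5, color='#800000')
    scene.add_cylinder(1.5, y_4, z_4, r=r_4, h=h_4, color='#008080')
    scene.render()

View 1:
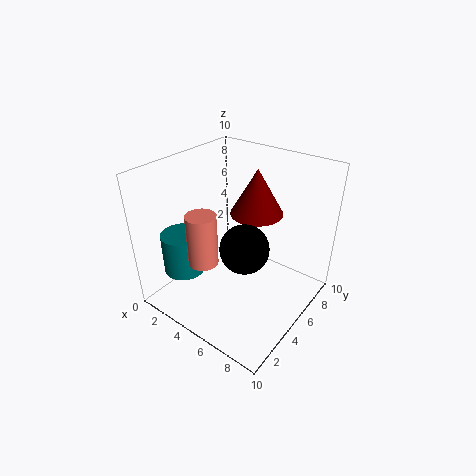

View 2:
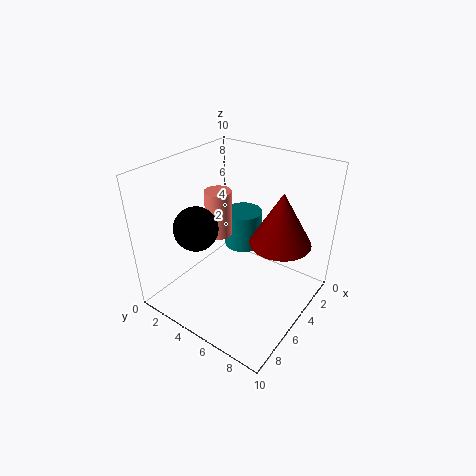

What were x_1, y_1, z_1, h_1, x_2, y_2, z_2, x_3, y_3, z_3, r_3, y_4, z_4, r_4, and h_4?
x_1 = 4; y_1 = 2.5; z_1 = 4; h_1 = 3.5; x_2 = 7; y_2 = 3; z_2 = 6; x_3 = 4.5; y_3 = 8; z_3 = 5.5; r_3 = 2; y_4 = 3; z_4 = 2; r_4 = 1.5; h_4 = 3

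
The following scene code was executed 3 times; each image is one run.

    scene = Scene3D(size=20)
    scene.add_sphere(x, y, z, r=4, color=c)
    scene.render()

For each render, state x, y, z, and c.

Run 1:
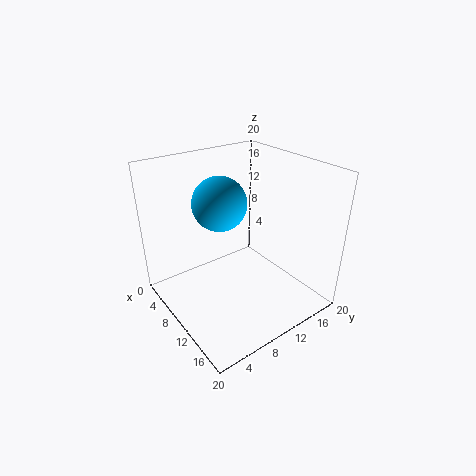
x = 5.5, y = 10, z = 13.5, c = 'deepskyblue'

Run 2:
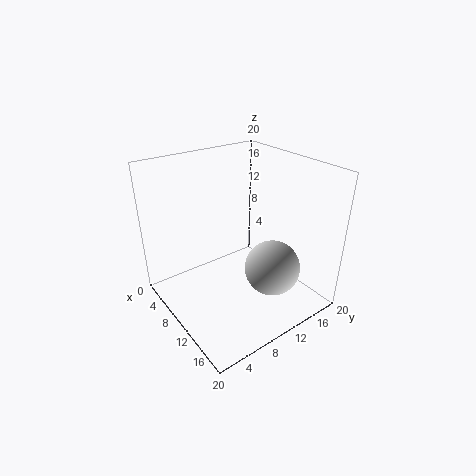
x = 13, y = 14, z = 5, c = 'lightgray'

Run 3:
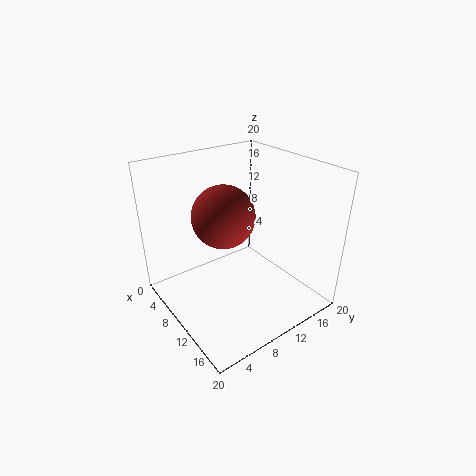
x = 11, y = 7, z = 14.5, c = 'brown'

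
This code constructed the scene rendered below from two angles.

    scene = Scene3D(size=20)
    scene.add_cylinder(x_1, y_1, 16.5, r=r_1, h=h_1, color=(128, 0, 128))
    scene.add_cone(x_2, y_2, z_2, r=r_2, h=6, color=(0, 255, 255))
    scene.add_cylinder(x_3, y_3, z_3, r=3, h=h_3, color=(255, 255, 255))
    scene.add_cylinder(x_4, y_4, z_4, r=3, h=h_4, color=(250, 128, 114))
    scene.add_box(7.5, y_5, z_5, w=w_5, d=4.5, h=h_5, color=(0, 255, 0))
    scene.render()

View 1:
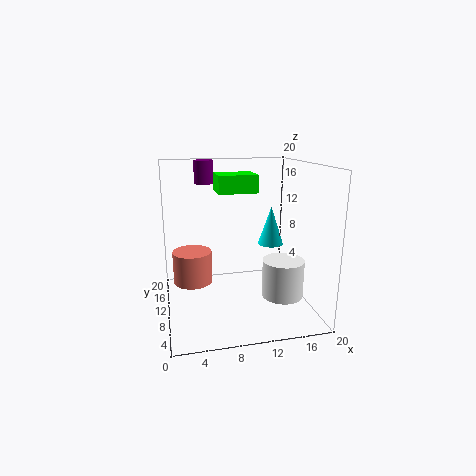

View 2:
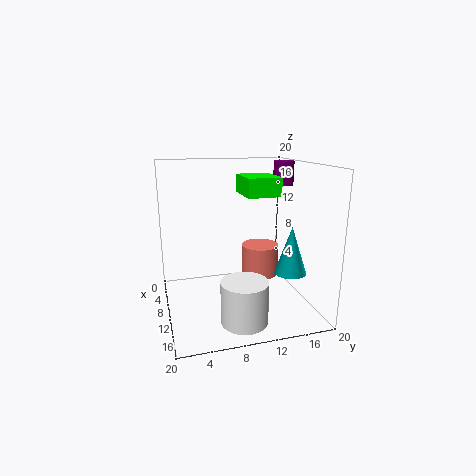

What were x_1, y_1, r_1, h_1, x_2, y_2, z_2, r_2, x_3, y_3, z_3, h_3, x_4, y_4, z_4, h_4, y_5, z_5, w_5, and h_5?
x_1 = 6.5; y_1 = 18; r_1 = 1.5; h_1 = 3.5; x_2 = 16.5; y_2 = 15; z_2 = 7; r_2 = 2; x_3 = 16.5; y_3 = 9; z_3 = 1; h_3 = 5.5; x_4 = 4; y_4 = 15.5; z_4 = 1.5; h_4 = 5; y_5 = 10.5; z_5 = 16; w_5 = 5.5; h_5 = 2.5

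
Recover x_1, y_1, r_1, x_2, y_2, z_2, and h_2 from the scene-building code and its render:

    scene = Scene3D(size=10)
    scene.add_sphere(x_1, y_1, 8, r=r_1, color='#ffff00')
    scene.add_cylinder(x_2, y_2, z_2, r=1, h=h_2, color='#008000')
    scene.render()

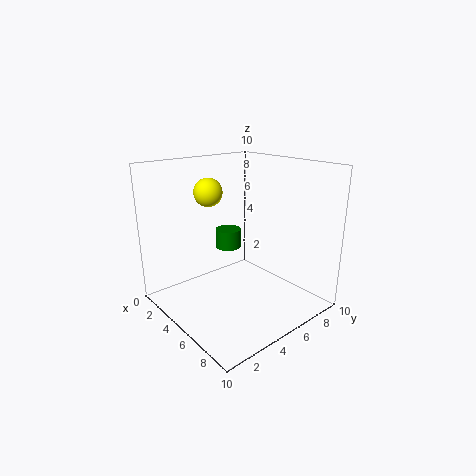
x_1 = 3; y_1 = 4; r_1 = 1; x_2 = 2; y_2 = 6.5; z_2 = 3; h_2 = 1.5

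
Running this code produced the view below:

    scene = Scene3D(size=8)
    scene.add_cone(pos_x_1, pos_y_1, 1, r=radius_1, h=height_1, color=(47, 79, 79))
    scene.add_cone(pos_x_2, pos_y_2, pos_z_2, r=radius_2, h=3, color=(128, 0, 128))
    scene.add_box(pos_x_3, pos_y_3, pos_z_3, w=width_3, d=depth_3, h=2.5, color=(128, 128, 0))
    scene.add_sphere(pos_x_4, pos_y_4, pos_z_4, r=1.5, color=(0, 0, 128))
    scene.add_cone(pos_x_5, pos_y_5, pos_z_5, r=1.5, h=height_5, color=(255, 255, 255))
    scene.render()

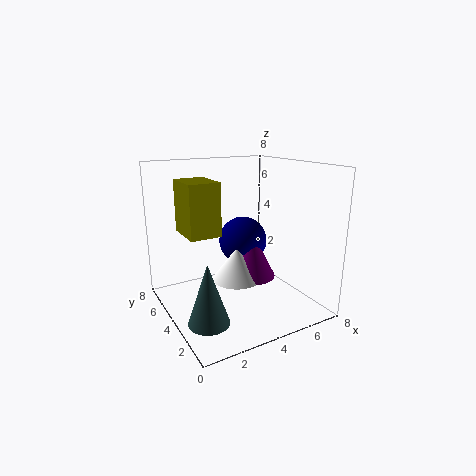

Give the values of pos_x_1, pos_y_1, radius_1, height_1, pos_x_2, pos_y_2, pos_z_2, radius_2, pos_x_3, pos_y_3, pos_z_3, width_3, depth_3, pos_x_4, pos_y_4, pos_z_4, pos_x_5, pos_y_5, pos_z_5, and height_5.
pos_x_1 = 1, pos_y_1 = 1.5, radius_1 = 1, height_1 = 3, pos_x_2 = 5.5, pos_y_2 = 5, pos_z_2 = 1, radius_2 = 1.5, pos_x_3 = 0.5, pos_y_3 = 2, pos_z_3 = 5, width_3 = 1.5, depth_3 = 2, pos_x_4 = 5.5, pos_y_4 = 6, pos_z_4 = 3, pos_x_5 = 4.5, pos_y_5 = 5, pos_z_5 = 1, height_5 = 2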